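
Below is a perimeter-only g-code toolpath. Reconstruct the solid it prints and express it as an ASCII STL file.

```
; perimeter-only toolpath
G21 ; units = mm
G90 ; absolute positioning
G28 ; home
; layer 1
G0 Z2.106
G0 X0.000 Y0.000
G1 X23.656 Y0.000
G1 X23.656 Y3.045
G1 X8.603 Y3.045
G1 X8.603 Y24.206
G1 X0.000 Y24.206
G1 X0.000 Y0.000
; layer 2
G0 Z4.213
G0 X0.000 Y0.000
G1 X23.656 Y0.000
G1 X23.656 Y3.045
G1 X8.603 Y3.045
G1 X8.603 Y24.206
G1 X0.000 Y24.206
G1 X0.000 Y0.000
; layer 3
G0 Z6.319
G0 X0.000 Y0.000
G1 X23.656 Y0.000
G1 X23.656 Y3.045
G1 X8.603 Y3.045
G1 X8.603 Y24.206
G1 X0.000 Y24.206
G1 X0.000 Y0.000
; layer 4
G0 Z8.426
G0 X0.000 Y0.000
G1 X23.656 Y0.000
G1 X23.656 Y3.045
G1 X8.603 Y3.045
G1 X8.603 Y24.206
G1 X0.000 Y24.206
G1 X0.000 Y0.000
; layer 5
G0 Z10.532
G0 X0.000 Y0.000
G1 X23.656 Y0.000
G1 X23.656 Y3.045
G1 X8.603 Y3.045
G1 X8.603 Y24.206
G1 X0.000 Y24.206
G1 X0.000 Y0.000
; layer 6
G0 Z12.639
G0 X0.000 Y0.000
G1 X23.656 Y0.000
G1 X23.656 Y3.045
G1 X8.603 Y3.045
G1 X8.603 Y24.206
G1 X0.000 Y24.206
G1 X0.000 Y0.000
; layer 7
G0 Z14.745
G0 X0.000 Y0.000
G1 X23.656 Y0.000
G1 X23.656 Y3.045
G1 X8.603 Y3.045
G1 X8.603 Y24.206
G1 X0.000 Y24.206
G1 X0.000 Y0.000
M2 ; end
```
solid part
  facet normal 0.0000 0.0000 -1.0000
    outer loop
      vertex 23.656 3.045 0.000
      vertex 23.656 0.000 0.000
      vertex 0.000 0.000 0.000
    endloop
  endfacet
  facet normal 0.0000 0.0000 -1.0000
    outer loop
      vertex 8.603 3.045 0.000
      vertex 23.656 3.045 0.000
      vertex 0.000 0.000 0.000
    endloop
  endfacet
  facet normal 0.0000 0.0000 -1.0000
    outer loop
      vertex 8.603 24.206 0.000
      vertex 8.603 3.045 0.000
      vertex 0.000 0.000 0.000
    endloop
  endfacet
  facet normal 0.0000 0.0000 -1.0000
    outer loop
      vertex 0.000 24.206 0.000
      vertex 8.603 24.206 0.000
      vertex 0.000 0.000 0.000
    endloop
  endfacet
  facet normal 0.0000 0.0000 1.0000
    outer loop
      vertex 0.000 0.000 14.745
      vertex 23.656 0.000 14.745
      vertex 23.656 3.045 14.745
    endloop
  endfacet
  facet normal 0.0000 0.0000 1.0000
    outer loop
      vertex 0.000 0.000 14.745
      vertex 23.656 3.045 14.745
      vertex 8.603 3.045 14.745
    endloop
  endfacet
  facet normal 0.0000 0.0000 1.0000
    outer loop
      vertex 0.000 0.000 14.745
      vertex 8.603 3.045 14.745
      vertex 8.603 24.206 14.745
    endloop
  endfacet
  facet normal 0.0000 0.0000 1.0000
    outer loop
      vertex 0.000 0.000 14.745
      vertex 8.603 24.206 14.745
      vertex 0.000 24.206 14.745
    endloop
  endfacet
  facet normal 0.0000 -1.0000 0.0000
    outer loop
      vertex 0.000 0.000 0.000
      vertex 23.656 0.000 0.000
      vertex 23.656 0.000 14.745
    endloop
  endfacet
  facet normal 0.0000 -1.0000 0.0000
    outer loop
      vertex 0.000 0.000 0.000
      vertex 23.656 0.000 14.745
      vertex 0.000 0.000 14.745
    endloop
  endfacet
  facet normal 1.0000 0.0000 0.0000
    outer loop
      vertex 23.656 0.000 0.000
      vertex 23.656 3.045 0.000
      vertex 23.656 3.045 14.745
    endloop
  endfacet
  facet normal 1.0000 0.0000 0.0000
    outer loop
      vertex 23.656 0.000 0.000
      vertex 23.656 3.045 14.745
      vertex 23.656 0.000 14.745
    endloop
  endfacet
  facet normal 0.0000 1.0000 0.0000
    outer loop
      vertex 23.656 3.045 0.000
      vertex 8.603 3.045 0.000
      vertex 8.603 3.045 14.745
    endloop
  endfacet
  facet normal 0.0000 1.0000 0.0000
    outer loop
      vertex 23.656 3.045 0.000
      vertex 8.603 3.045 14.745
      vertex 23.656 3.045 14.745
    endloop
  endfacet
  facet normal 1.0000 0.0000 0.0000
    outer loop
      vertex 8.603 3.045 0.000
      vertex 8.603 24.206 0.000
      vertex 8.603 24.206 14.745
    endloop
  endfacet
  facet normal 1.0000 0.0000 0.0000
    outer loop
      vertex 8.603 3.045 0.000
      vertex 8.603 24.206 14.745
      vertex 8.603 3.045 14.745
    endloop
  endfacet
  facet normal 0.0000 1.0000 0.0000
    outer loop
      vertex 8.603 24.206 0.000
      vertex 0.000 24.206 0.000
      vertex 0.000 24.206 14.745
    endloop
  endfacet
  facet normal 0.0000 1.0000 0.0000
    outer loop
      vertex 8.603 24.206 0.000
      vertex 0.000 24.206 14.745
      vertex 8.603 24.206 14.745
    endloop
  endfacet
  facet normal -1.0000 0.0000 0.0000
    outer loop
      vertex 0.000 24.206 0.000
      vertex 0.000 0.000 0.000
      vertex 0.000 0.000 14.745
    endloop
  endfacet
  facet normal -1.0000 0.0000 0.0000
    outer loop
      vertex 0.000 24.206 0.000
      vertex 0.000 0.000 14.745
      vertex 0.000 24.206 14.745
    endloop
  endfacet
endsolid part

The G0 Z moves step by Δz≈2.106 mm. Every layer's G1 loop is the same polygon, so the solid is a straight extrusion of it from z=0 to z≈14.7. Closing with flat bottom and top caps and triangulating gives 20 facets — an L-shaped prism: outer 23.7 × 24.2 mm, arm thicknesses ≈ 3.04 mm (horizontal) and 8.6 mm (vertical), extruded 14.7 mm in z.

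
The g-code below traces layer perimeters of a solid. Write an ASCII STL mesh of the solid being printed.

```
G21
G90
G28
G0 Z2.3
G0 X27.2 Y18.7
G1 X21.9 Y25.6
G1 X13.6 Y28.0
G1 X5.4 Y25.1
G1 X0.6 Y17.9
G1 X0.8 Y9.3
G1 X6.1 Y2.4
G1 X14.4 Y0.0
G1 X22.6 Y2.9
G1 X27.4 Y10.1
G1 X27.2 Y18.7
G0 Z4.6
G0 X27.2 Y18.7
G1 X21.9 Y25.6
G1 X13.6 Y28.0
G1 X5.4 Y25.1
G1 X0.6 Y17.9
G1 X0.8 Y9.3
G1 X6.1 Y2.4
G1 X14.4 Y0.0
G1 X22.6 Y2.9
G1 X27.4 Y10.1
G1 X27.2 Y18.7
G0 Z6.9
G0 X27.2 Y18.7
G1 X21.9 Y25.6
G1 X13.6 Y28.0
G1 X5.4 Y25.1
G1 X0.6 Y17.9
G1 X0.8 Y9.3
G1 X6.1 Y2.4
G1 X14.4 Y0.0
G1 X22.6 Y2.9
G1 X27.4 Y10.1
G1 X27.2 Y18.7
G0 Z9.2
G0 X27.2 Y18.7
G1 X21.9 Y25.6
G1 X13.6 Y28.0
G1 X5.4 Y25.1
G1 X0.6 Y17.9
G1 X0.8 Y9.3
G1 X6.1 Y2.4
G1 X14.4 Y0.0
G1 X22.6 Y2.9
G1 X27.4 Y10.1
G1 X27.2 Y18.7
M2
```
solid part
  facet normal 0.0000 0.0000 -1.0000
    outer loop
      vertex 13.6 28.0 0.0
      vertex 21.9 25.6 0.0
      vertex 27.2 18.7 0.0
    endloop
  endfacet
  facet normal 0.0000 0.0000 -1.0000
    outer loop
      vertex 5.4 25.1 0.0
      vertex 13.6 28.0 0.0
      vertex 27.2 18.7 0.0
    endloop
  endfacet
  facet normal 0.0000 0.0000 -1.0000
    outer loop
      vertex 0.6 17.9 0.0
      vertex 5.4 25.1 0.0
      vertex 27.2 18.7 0.0
    endloop
  endfacet
  facet normal 0.0000 0.0000 -1.0000
    outer loop
      vertex 0.8 9.3 0.0
      vertex 0.6 17.9 0.0
      vertex 27.2 18.7 0.0
    endloop
  endfacet
  facet normal 0.0000 0.0000 -1.0000
    outer loop
      vertex 6.1 2.4 0.0
      vertex 0.8 9.3 0.0
      vertex 27.2 18.7 0.0
    endloop
  endfacet
  facet normal 0.0000 0.0000 -1.0000
    outer loop
      vertex 14.4 0.0 0.0
      vertex 6.1 2.4 0.0
      vertex 27.2 18.7 0.0
    endloop
  endfacet
  facet normal 0.0000 0.0000 -1.0000
    outer loop
      vertex 22.6 2.9 0.0
      vertex 14.4 0.0 0.0
      vertex 27.2 18.7 0.0
    endloop
  endfacet
  facet normal 0.0000 0.0000 -1.0000
    outer loop
      vertex 27.4 10.1 0.0
      vertex 22.6 2.9 0.0
      vertex 27.2 18.7 0.0
    endloop
  endfacet
  facet normal 0.0000 0.0000 1.0000
    outer loop
      vertex 27.2 18.7 9.2
      vertex 21.9 25.6 9.2
      vertex 13.6 28.0 9.2
    endloop
  endfacet
  facet normal 0.0000 0.0000 1.0000
    outer loop
      vertex 27.2 18.7 9.2
      vertex 13.6 28.0 9.2
      vertex 5.4 25.1 9.2
    endloop
  endfacet
  facet normal 0.0000 0.0000 1.0000
    outer loop
      vertex 27.2 18.7 9.2
      vertex 5.4 25.1 9.2
      vertex 0.6 17.9 9.2
    endloop
  endfacet
  facet normal 0.0000 0.0000 1.0000
    outer loop
      vertex 27.2 18.7 9.2
      vertex 0.6 17.9 9.2
      vertex 0.8 9.3 9.2
    endloop
  endfacet
  facet normal 0.0000 0.0000 1.0000
    outer loop
      vertex 27.2 18.7 9.2
      vertex 0.8 9.3 9.2
      vertex 6.1 2.4 9.2
    endloop
  endfacet
  facet normal 0.0000 0.0000 1.0000
    outer loop
      vertex 27.2 18.7 9.2
      vertex 6.1 2.4 9.2
      vertex 14.4 0.0 9.2
    endloop
  endfacet
  facet normal 0.0000 0.0000 1.0000
    outer loop
      vertex 27.2 18.7 9.2
      vertex 14.4 0.0 9.2
      vertex 22.6 2.9 9.2
    endloop
  endfacet
  facet normal 0.0000 0.0000 1.0000
    outer loop
      vertex 27.2 18.7 9.2
      vertex 22.6 2.9 9.2
      vertex 27.4 10.1 9.2
    endloop
  endfacet
  facet normal 0.7931 0.6092 0.0000
    outer loop
      vertex 27.2 18.7 0.0
      vertex 21.9 25.6 0.0
      vertex 21.9 25.6 9.2
    endloop
  endfacet
  facet normal 0.7931 0.6092 0.0000
    outer loop
      vertex 27.2 18.7 0.0
      vertex 21.9 25.6 9.2
      vertex 27.2 18.7 9.2
    endloop
  endfacet
  facet normal 0.2778 0.9606 0.0000
    outer loop
      vertex 21.9 25.6 0.0
      vertex 13.6 28.0 0.0
      vertex 13.6 28.0 9.2
    endloop
  endfacet
  facet normal 0.2778 0.9606 0.0000
    outer loop
      vertex 21.9 25.6 0.0
      vertex 13.6 28.0 9.2
      vertex 21.9 25.6 9.2
    endloop
  endfacet
  facet normal -0.3334 0.9428 0.0000
    outer loop
      vertex 13.6 28.0 0.0
      vertex 5.4 25.1 0.0
      vertex 5.4 25.1 9.2
    endloop
  endfacet
  facet normal -0.3334 0.9428 0.0000
    outer loop
      vertex 13.6 28.0 0.0
      vertex 5.4 25.1 9.2
      vertex 13.6 28.0 9.2
    endloop
  endfacet
  facet normal -0.8321 0.5547 0.0000
    outer loop
      vertex 5.4 25.1 0.0
      vertex 0.6 17.9 0.0
      vertex 0.6 17.9 9.2
    endloop
  endfacet
  facet normal -0.8321 0.5547 0.0000
    outer loop
      vertex 5.4 25.1 0.0
      vertex 0.6 17.9 9.2
      vertex 5.4 25.1 9.2
    endloop
  endfacet
  facet normal -0.9997 -0.0232 0.0000
    outer loop
      vertex 0.6 17.9 0.0
      vertex 0.8 9.3 0.0
      vertex 0.8 9.3 9.2
    endloop
  endfacet
  facet normal -0.9997 -0.0232 0.0000
    outer loop
      vertex 0.6 17.9 0.0
      vertex 0.8 9.3 9.2
      vertex 0.6 17.9 9.2
    endloop
  endfacet
  facet normal -0.7931 -0.6092 0.0000
    outer loop
      vertex 0.8 9.3 0.0
      vertex 6.1 2.4 0.0
      vertex 6.1 2.4 9.2
    endloop
  endfacet
  facet normal -0.7931 -0.6092 0.0000
    outer loop
      vertex 0.8 9.3 0.0
      vertex 6.1 2.4 9.2
      vertex 0.8 9.3 9.2
    endloop
  endfacet
  facet normal -0.2778 -0.9606 0.0000
    outer loop
      vertex 6.1 2.4 0.0
      vertex 14.4 0.0 0.0
      vertex 14.4 0.0 9.2
    endloop
  endfacet
  facet normal -0.2778 -0.9606 0.0000
    outer loop
      vertex 6.1 2.4 0.0
      vertex 14.4 0.0 9.2
      vertex 6.1 2.4 9.2
    endloop
  endfacet
  facet normal 0.3334 -0.9428 0.0000
    outer loop
      vertex 14.4 0.0 0.0
      vertex 22.6 2.9 0.0
      vertex 22.6 2.9 9.2
    endloop
  endfacet
  facet normal 0.3334 -0.9428 0.0000
    outer loop
      vertex 14.4 0.0 0.0
      vertex 22.6 2.9 9.2
      vertex 14.4 0.0 9.2
    endloop
  endfacet
  facet normal 0.8321 -0.5547 0.0000
    outer loop
      vertex 22.6 2.9 0.0
      vertex 27.4 10.1 0.0
      vertex 27.4 10.1 9.2
    endloop
  endfacet
  facet normal 0.8321 -0.5547 0.0000
    outer loop
      vertex 22.6 2.9 0.0
      vertex 27.4 10.1 9.2
      vertex 22.6 2.9 9.2
    endloop
  endfacet
  facet normal 0.9997 0.0232 0.0000
    outer loop
      vertex 27.4 10.1 0.0
      vertex 27.2 18.7 0.0
      vertex 27.2 18.7 9.2
    endloop
  endfacet
  facet normal 0.9997 0.0232 0.0000
    outer loop
      vertex 27.4 10.1 0.0
      vertex 27.2 18.7 9.2
      vertex 27.4 10.1 9.2
    endloop
  endfacet
endsolid part

The G0 Z moves step by Δz≈2.3 mm. Every layer's G1 loop is the same polygon, so the solid is a straight extrusion of it from z=0 to z≈9.2. Closing with flat bottom and top caps and triangulating gives 36 facets — a regular 10-sided prism (a cylinder approximated with 10 flat sides), circumscribed radius ≈ 14 mm, height ≈ 9.2 mm.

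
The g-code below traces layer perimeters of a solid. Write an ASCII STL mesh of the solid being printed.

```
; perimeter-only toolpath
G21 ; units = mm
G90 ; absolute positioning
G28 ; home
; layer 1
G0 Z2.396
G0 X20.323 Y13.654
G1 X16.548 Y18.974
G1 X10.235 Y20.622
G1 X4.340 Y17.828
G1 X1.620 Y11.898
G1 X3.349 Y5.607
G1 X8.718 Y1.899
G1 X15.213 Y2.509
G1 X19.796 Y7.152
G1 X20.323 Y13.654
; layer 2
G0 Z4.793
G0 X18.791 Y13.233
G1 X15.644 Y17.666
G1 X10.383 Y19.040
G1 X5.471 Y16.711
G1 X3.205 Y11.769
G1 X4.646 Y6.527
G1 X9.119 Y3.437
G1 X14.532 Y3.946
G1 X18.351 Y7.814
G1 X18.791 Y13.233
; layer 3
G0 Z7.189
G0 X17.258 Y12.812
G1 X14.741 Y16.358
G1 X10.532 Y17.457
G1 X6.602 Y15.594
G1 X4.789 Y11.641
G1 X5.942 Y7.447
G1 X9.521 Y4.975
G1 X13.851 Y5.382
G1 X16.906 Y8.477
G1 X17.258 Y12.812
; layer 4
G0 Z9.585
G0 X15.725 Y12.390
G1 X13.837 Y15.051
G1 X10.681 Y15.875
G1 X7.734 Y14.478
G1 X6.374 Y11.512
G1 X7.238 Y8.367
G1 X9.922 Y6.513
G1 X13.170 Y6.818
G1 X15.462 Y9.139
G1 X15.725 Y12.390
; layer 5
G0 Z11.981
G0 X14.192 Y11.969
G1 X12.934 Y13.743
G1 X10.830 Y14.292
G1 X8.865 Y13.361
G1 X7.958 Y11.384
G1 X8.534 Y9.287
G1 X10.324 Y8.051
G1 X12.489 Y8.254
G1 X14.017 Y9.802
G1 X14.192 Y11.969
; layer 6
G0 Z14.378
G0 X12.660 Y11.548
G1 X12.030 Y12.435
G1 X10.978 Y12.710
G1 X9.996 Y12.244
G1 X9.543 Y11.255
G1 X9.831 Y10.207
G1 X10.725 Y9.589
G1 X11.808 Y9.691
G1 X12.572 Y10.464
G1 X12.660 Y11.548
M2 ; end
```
solid part
  facet normal 0.0000 0.0000 -1.0000
    outer loop
      vertex 10.086 22.205 0.000
      vertex 17.451 20.282 0.000
      vertex 21.856 14.075 0.000
    endloop
  endfacet
  facet normal 0.0000 0.0000 -1.0000
    outer loop
      vertex 3.209 18.945 0.000
      vertex 10.086 22.205 0.000
      vertex 21.856 14.075 0.000
    endloop
  endfacet
  facet normal 0.0000 0.0000 -1.0000
    outer loop
      vertex 0.036 12.026 0.000
      vertex 3.209 18.945 0.000
      vertex 21.856 14.075 0.000
    endloop
  endfacet
  facet normal 0.0000 0.0000 -1.0000
    outer loop
      vertex 2.053 4.687 0.000
      vertex 0.036 12.026 0.000
      vertex 21.856 14.075 0.000
    endloop
  endfacet
  facet normal 0.0000 0.0000 -1.0000
    outer loop
      vertex 8.316 0.361 0.000
      vertex 2.053 4.687 0.000
      vertex 21.856 14.075 0.000
    endloop
  endfacet
  facet normal 0.0000 0.0000 -1.0000
    outer loop
      vertex 15.894 1.073 0.000
      vertex 8.316 0.361 0.000
      vertex 21.856 14.075 0.000
    endloop
  endfacet
  facet normal 0.0000 0.0000 -1.0000
    outer loop
      vertex 21.241 6.489 0.000
      vertex 15.894 1.073 0.000
      vertex 21.856 14.075 0.000
    endloop
  endfacet
  facet normal 0.6921 0.4911 0.5290
    outer loop
      vertex 21.856 14.075 0.000
      vertex 17.451 20.282 0.000
      vertex 11.127 11.127 16.774
    endloop
  endfacet
  facet normal 0.2144 0.8211 0.5290
    outer loop
      vertex 17.451 20.282 0.000
      vertex 10.086 22.205 0.000
      vertex 11.127 11.127 16.774
    endloop
  endfacet
  facet normal -0.3635 0.7668 0.5290
    outer loop
      vertex 10.086 22.205 0.000
      vertex 3.209 18.945 0.000
      vertex 11.127 11.127 16.774
    endloop
  endfacet
  facet normal -0.7714 0.3537 0.5290
    outer loop
      vertex 3.209 18.945 0.000
      vertex 0.036 12.026 0.000
      vertex 11.127 11.127 16.774
    endloop
  endfacet
  facet normal -0.8183 -0.2249 0.5290
    outer loop
      vertex 0.036 12.026 0.000
      vertex 2.053 4.687 0.000
      vertex 11.127 11.127 16.774
    endloop
  endfacet
  facet normal -0.4823 -0.6983 0.5290
    outer loop
      vertex 2.053 4.687 0.000
      vertex 8.316 0.361 0.000
      vertex 11.127 11.127 16.774
    endloop
  endfacet
  facet normal 0.0794 -0.8449 0.5290
    outer loop
      vertex 8.316 0.361 0.000
      vertex 15.894 1.073 0.000
      vertex 11.127 11.127 16.774
    endloop
  endfacet
  facet normal 0.6039 -0.5962 0.5290
    outer loop
      vertex 15.894 1.073 0.000
      vertex 21.241 6.489 0.000
      vertex 11.127 11.127 16.774
    endloop
  endfacet
  facet normal 0.8459 -0.0686 0.5290
    outer loop
      vertex 21.241 6.489 0.000
      vertex 21.856 14.075 0.000
      vertex 11.127 11.127 16.774
    endloop
  endfacet
endsolid part

The G0 Z moves step by Δz≈2.396 mm. The G1 loops shrink linearly with z, so the solid tapers from its base footprint up to z≈16.8. Closing with a flat bottom cap and the tapered top and triangulating gives 16 facets — a regular 9-sided pyramid, base circumscribed radius ≈ 11.1 mm, apex at z ≈ 16.8 mm.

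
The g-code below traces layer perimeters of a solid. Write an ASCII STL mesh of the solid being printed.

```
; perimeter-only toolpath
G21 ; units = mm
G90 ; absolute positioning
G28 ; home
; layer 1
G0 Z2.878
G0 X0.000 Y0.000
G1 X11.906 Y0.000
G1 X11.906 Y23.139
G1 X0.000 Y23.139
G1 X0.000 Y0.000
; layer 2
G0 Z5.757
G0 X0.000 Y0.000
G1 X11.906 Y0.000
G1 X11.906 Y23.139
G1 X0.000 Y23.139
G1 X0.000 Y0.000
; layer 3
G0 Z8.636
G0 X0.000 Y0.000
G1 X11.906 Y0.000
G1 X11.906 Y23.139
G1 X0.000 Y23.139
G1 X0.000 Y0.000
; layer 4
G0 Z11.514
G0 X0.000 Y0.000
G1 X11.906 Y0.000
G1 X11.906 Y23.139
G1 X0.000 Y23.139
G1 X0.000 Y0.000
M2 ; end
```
solid part
  facet normal 0.0000 0.0000 -1.0000
    outer loop
      vertex 11.906 23.139 0.000
      vertex 11.906 0.000 0.000
      vertex 0.000 0.000 0.000
    endloop
  endfacet
  facet normal 0.0000 0.0000 -1.0000
    outer loop
      vertex 0.000 23.139 0.000
      vertex 11.906 23.139 0.000
      vertex 0.000 0.000 0.000
    endloop
  endfacet
  facet normal 0.0000 0.0000 1.0000
    outer loop
      vertex 0.000 0.000 11.514
      vertex 11.906 0.000 11.514
      vertex 11.906 23.139 11.514
    endloop
  endfacet
  facet normal 0.0000 0.0000 1.0000
    outer loop
      vertex 0.000 0.000 11.514
      vertex 11.906 23.139 11.514
      vertex 0.000 23.139 11.514
    endloop
  endfacet
  facet normal 0.0000 -1.0000 0.0000
    outer loop
      vertex 0.000 0.000 0.000
      vertex 11.906 0.000 0.000
      vertex 11.906 0.000 11.514
    endloop
  endfacet
  facet normal 0.0000 -1.0000 0.0000
    outer loop
      vertex 0.000 0.000 0.000
      vertex 11.906 0.000 11.514
      vertex 0.000 0.000 11.514
    endloop
  endfacet
  facet normal 0.0000 1.0000 0.0000
    outer loop
      vertex 11.906 23.139 11.514
      vertex 11.906 23.139 0.000
      vertex 0.000 23.139 0.000
    endloop
  endfacet
  facet normal 0.0000 1.0000 0.0000
    outer loop
      vertex 0.000 23.139 11.514
      vertex 11.906 23.139 11.514
      vertex 0.000 23.139 0.000
    endloop
  endfacet
  facet normal -1.0000 0.0000 0.0000
    outer loop
      vertex 0.000 23.139 11.514
      vertex 0.000 23.139 0.000
      vertex 0.000 0.000 0.000
    endloop
  endfacet
  facet normal -1.0000 0.0000 0.0000
    outer loop
      vertex 0.000 0.000 11.514
      vertex 0.000 23.139 11.514
      vertex 0.000 0.000 0.000
    endloop
  endfacet
  facet normal 1.0000 0.0000 0.0000
    outer loop
      vertex 11.906 0.000 0.000
      vertex 11.906 23.139 0.000
      vertex 11.906 23.139 11.514
    endloop
  endfacet
  facet normal 1.0000 0.0000 0.0000
    outer loop
      vertex 11.906 0.000 0.000
      vertex 11.906 23.139 11.514
      vertex 11.906 0.000 11.514
    endloop
  endfacet
endsolid part

The G0 Z moves step by Δz≈2.878 mm. Every layer's G1 loop is the same polygon, so the solid is a straight extrusion of it from z=0 to z≈11.5. Closing with flat bottom and top caps and triangulating gives 12 facets — a rectangular box, roughly 11.9 × 23.1 mm footprint and 11.5 mm tall.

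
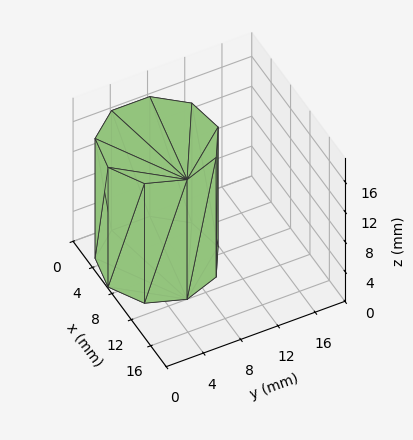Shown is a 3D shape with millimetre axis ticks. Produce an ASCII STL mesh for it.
Reading the render: the shape is a regular 9-sided prism (a cylinder approximated with 9 flat sides), circumscribed radius ≈ 6 mm, height ≈ 16 mm (dimensions read to the nearest mm from the axis ticks). For the STL, each face is triangulated and given an outward normal.

solid part
  facet normal 0.0000 0.0000 -1.0000
    outer loop
      vertex 7.042 11.909 0.000
      vertex 10.596 9.857 0.000
      vertex 12.000 6.000 0.000
    endloop
  endfacet
  facet normal 0.0000 0.0000 -1.0000
    outer loop
      vertex 3.000 11.196 0.000
      vertex 7.042 11.909 0.000
      vertex 12.000 6.000 0.000
    endloop
  endfacet
  facet normal 0.0000 0.0000 -1.0000
    outer loop
      vertex 0.362 8.052 0.000
      vertex 3.000 11.196 0.000
      vertex 12.000 6.000 0.000
    endloop
  endfacet
  facet normal 0.0000 0.0000 -1.0000
    outer loop
      vertex 0.362 3.948 0.000
      vertex 0.362 8.052 0.000
      vertex 12.000 6.000 0.000
    endloop
  endfacet
  facet normal 0.0000 0.0000 -1.0000
    outer loop
      vertex 3.000 0.804 0.000
      vertex 0.362 3.948 0.000
      vertex 12.000 6.000 0.000
    endloop
  endfacet
  facet normal 0.0000 0.0000 -1.0000
    outer loop
      vertex 7.042 0.091 0.000
      vertex 3.000 0.804 0.000
      vertex 12.000 6.000 0.000
    endloop
  endfacet
  facet normal 0.0000 0.0000 -1.0000
    outer loop
      vertex 10.596 2.143 0.000
      vertex 7.042 0.091 0.000
      vertex 12.000 6.000 0.000
    endloop
  endfacet
  facet normal 0.0000 0.0000 1.0000
    outer loop
      vertex 12.000 6.000 16.000
      vertex 10.596 9.857 16.000
      vertex 7.042 11.909 16.000
    endloop
  endfacet
  facet normal 0.0000 0.0000 1.0000
    outer loop
      vertex 12.000 6.000 16.000
      vertex 7.042 11.909 16.000
      vertex 3.000 11.196 16.000
    endloop
  endfacet
  facet normal 0.0000 0.0000 1.0000
    outer loop
      vertex 12.000 6.000 16.000
      vertex 3.000 11.196 16.000
      vertex 0.362 8.052 16.000
    endloop
  endfacet
  facet normal 0.0000 0.0000 1.0000
    outer loop
      vertex 12.000 6.000 16.000
      vertex 0.362 8.052 16.000
      vertex 0.362 3.948 16.000
    endloop
  endfacet
  facet normal 0.0000 0.0000 1.0000
    outer loop
      vertex 12.000 6.000 16.000
      vertex 0.362 3.948 16.000
      vertex 3.000 0.804 16.000
    endloop
  endfacet
  facet normal 0.0000 0.0000 1.0000
    outer loop
      vertex 12.000 6.000 16.000
      vertex 3.000 0.804 16.000
      vertex 7.042 0.091 16.000
    endloop
  endfacet
  facet normal 0.0000 0.0000 1.0000
    outer loop
      vertex 12.000 6.000 16.000
      vertex 7.042 0.091 16.000
      vertex 10.596 2.143 16.000
    endloop
  endfacet
  facet normal 0.9397 0.3421 0.0000
    outer loop
      vertex 12.000 6.000 0.000
      vertex 10.596 9.857 0.000
      vertex 10.596 9.857 16.000
    endloop
  endfacet
  facet normal 0.9397 0.3421 0.0000
    outer loop
      vertex 12.000 6.000 0.000
      vertex 10.596 9.857 16.000
      vertex 12.000 6.000 16.000
    endloop
  endfacet
  facet normal 0.5000 0.8660 0.0000
    outer loop
      vertex 10.596 9.857 0.000
      vertex 7.042 11.909 0.000
      vertex 7.042 11.909 16.000
    endloop
  endfacet
  facet normal 0.5000 0.8660 0.0000
    outer loop
      vertex 10.596 9.857 0.000
      vertex 7.042 11.909 16.000
      vertex 10.596 9.857 16.000
    endloop
  endfacet
  facet normal -0.1737 0.9848 0.0000
    outer loop
      vertex 7.042 11.909 0.000
      vertex 3.000 11.196 0.000
      vertex 3.000 11.196 16.000
    endloop
  endfacet
  facet normal -0.1737 0.9848 0.0000
    outer loop
      vertex 7.042 11.909 0.000
      vertex 3.000 11.196 16.000
      vertex 7.042 11.909 16.000
    endloop
  endfacet
  facet normal -0.7661 0.6428 0.0000
    outer loop
      vertex 3.000 11.196 0.000
      vertex 0.362 8.052 0.000
      vertex 0.362 8.052 16.000
    endloop
  endfacet
  facet normal -0.7661 0.6428 0.0000
    outer loop
      vertex 3.000 11.196 0.000
      vertex 0.362 8.052 16.000
      vertex 3.000 11.196 16.000
    endloop
  endfacet
  facet normal -1.0000 0.0000 0.0000
    outer loop
      vertex 0.362 8.052 0.000
      vertex 0.362 3.948 0.000
      vertex 0.362 3.948 16.000
    endloop
  endfacet
  facet normal -1.0000 0.0000 0.0000
    outer loop
      vertex 0.362 8.052 0.000
      vertex 0.362 3.948 16.000
      vertex 0.362 8.052 16.000
    endloop
  endfacet
  facet normal -0.7661 -0.6428 0.0000
    outer loop
      vertex 0.362 3.948 0.000
      vertex 3.000 0.804 0.000
      vertex 3.000 0.804 16.000
    endloop
  endfacet
  facet normal -0.7661 -0.6428 0.0000
    outer loop
      vertex 0.362 3.948 0.000
      vertex 3.000 0.804 16.000
      vertex 0.362 3.948 16.000
    endloop
  endfacet
  facet normal -0.1737 -0.9848 0.0000
    outer loop
      vertex 3.000 0.804 0.000
      vertex 7.042 0.091 0.000
      vertex 7.042 0.091 16.000
    endloop
  endfacet
  facet normal -0.1737 -0.9848 0.0000
    outer loop
      vertex 3.000 0.804 0.000
      vertex 7.042 0.091 16.000
      vertex 3.000 0.804 16.000
    endloop
  endfacet
  facet normal 0.5000 -0.8660 0.0000
    outer loop
      vertex 7.042 0.091 0.000
      vertex 10.596 2.143 0.000
      vertex 10.596 2.143 16.000
    endloop
  endfacet
  facet normal 0.5000 -0.8660 0.0000
    outer loop
      vertex 7.042 0.091 0.000
      vertex 10.596 2.143 16.000
      vertex 7.042 0.091 16.000
    endloop
  endfacet
  facet normal 0.9397 -0.3421 0.0000
    outer loop
      vertex 10.596 2.143 0.000
      vertex 12.000 6.000 0.000
      vertex 12.000 6.000 16.000
    endloop
  endfacet
  facet normal 0.9397 -0.3421 0.0000
    outer loop
      vertex 10.596 2.143 0.000
      vertex 12.000 6.000 16.000
      vertex 10.596 2.143 16.000
    endloop
  endfacet
endsolid part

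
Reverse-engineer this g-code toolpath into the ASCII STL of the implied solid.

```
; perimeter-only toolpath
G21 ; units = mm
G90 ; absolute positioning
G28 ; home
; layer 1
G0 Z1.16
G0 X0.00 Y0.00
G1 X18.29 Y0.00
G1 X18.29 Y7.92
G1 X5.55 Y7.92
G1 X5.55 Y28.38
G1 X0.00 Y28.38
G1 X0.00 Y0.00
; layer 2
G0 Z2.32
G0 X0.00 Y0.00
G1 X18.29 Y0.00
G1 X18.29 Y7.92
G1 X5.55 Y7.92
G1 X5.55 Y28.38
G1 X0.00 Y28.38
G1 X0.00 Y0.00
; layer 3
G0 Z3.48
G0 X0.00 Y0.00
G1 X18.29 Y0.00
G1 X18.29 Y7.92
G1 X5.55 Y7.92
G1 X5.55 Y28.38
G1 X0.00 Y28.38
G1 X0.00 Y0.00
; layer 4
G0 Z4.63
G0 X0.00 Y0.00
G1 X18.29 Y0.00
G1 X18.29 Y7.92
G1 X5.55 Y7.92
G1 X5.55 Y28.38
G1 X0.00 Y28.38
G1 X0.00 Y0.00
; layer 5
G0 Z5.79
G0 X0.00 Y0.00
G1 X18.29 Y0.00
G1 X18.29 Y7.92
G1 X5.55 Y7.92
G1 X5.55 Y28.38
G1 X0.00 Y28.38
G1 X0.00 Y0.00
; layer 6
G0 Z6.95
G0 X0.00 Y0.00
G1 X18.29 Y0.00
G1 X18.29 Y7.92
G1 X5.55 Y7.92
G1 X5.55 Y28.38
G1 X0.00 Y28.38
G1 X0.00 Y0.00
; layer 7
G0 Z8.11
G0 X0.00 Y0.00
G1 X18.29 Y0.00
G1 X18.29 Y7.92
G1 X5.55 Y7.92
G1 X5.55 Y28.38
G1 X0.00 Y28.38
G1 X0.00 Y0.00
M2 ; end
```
solid part
  facet normal 0.0000 0.0000 -1.0000
    outer loop
      vertex 18.29 7.92 0.00
      vertex 18.29 0.00 0.00
      vertex 0.00 0.00 0.00
    endloop
  endfacet
  facet normal 0.0000 0.0000 -1.0000
    outer loop
      vertex 5.55 7.92 0.00
      vertex 18.29 7.92 0.00
      vertex 0.00 0.00 0.00
    endloop
  endfacet
  facet normal 0.0000 0.0000 -1.0000
    outer loop
      vertex 5.55 28.38 0.00
      vertex 5.55 7.92 0.00
      vertex 0.00 0.00 0.00
    endloop
  endfacet
  facet normal 0.0000 0.0000 -1.0000
    outer loop
      vertex 0.00 28.38 0.00
      vertex 5.55 28.38 0.00
      vertex 0.00 0.00 0.00
    endloop
  endfacet
  facet normal 0.0000 0.0000 1.0000
    outer loop
      vertex 0.00 0.00 8.11
      vertex 18.29 0.00 8.11
      vertex 18.29 7.92 8.11
    endloop
  endfacet
  facet normal 0.0000 0.0000 1.0000
    outer loop
      vertex 0.00 0.00 8.11
      vertex 18.29 7.92 8.11
      vertex 5.55 7.92 8.11
    endloop
  endfacet
  facet normal 0.0000 0.0000 1.0000
    outer loop
      vertex 0.00 0.00 8.11
      vertex 5.55 7.92 8.11
      vertex 5.55 28.38 8.11
    endloop
  endfacet
  facet normal 0.0000 0.0000 1.0000
    outer loop
      vertex 0.00 0.00 8.11
      vertex 5.55 28.38 8.11
      vertex 0.00 28.38 8.11
    endloop
  endfacet
  facet normal 0.0000 -1.0000 0.0000
    outer loop
      vertex 0.00 0.00 0.00
      vertex 18.29 0.00 0.00
      vertex 18.29 0.00 8.11
    endloop
  endfacet
  facet normal 0.0000 -1.0000 0.0000
    outer loop
      vertex 0.00 0.00 0.00
      vertex 18.29 0.00 8.11
      vertex 0.00 0.00 8.11
    endloop
  endfacet
  facet normal 1.0000 0.0000 0.0000
    outer loop
      vertex 18.29 0.00 0.00
      vertex 18.29 7.92 0.00
      vertex 18.29 7.92 8.11
    endloop
  endfacet
  facet normal 1.0000 0.0000 0.0000
    outer loop
      vertex 18.29 0.00 0.00
      vertex 18.29 7.92 8.11
      vertex 18.29 0.00 8.11
    endloop
  endfacet
  facet normal 0.0000 1.0000 0.0000
    outer loop
      vertex 18.29 7.92 0.00
      vertex 5.55 7.92 0.00
      vertex 5.55 7.92 8.11
    endloop
  endfacet
  facet normal 0.0000 1.0000 0.0000
    outer loop
      vertex 18.29 7.92 0.00
      vertex 5.55 7.92 8.11
      vertex 18.29 7.92 8.11
    endloop
  endfacet
  facet normal 1.0000 0.0000 0.0000
    outer loop
      vertex 5.55 7.92 0.00
      vertex 5.55 28.38 0.00
      vertex 5.55 28.38 8.11
    endloop
  endfacet
  facet normal 1.0000 0.0000 0.0000
    outer loop
      vertex 5.55 7.92 0.00
      vertex 5.55 28.38 8.11
      vertex 5.55 7.92 8.11
    endloop
  endfacet
  facet normal 0.0000 1.0000 0.0000
    outer loop
      vertex 5.55 28.38 0.00
      vertex 0.00 28.38 0.00
      vertex 0.00 28.38 8.11
    endloop
  endfacet
  facet normal 0.0000 1.0000 0.0000
    outer loop
      vertex 5.55 28.38 0.00
      vertex 0.00 28.38 8.11
      vertex 5.55 28.38 8.11
    endloop
  endfacet
  facet normal -1.0000 0.0000 0.0000
    outer loop
      vertex 0.00 28.38 0.00
      vertex 0.00 0.00 0.00
      vertex 0.00 0.00 8.11
    endloop
  endfacet
  facet normal -1.0000 0.0000 0.0000
    outer loop
      vertex 0.00 28.38 0.00
      vertex 0.00 0.00 8.11
      vertex 0.00 28.38 8.11
    endloop
  endfacet
endsolid part

The G0 Z moves step by Δz≈1.16 mm. Every layer's G1 loop is the same polygon, so the solid is a straight extrusion of it from z=0 to z≈8.11. Closing with flat bottom and top caps and triangulating gives 20 facets — an L-shaped prism: outer 18.3 × 28.4 mm, arm thicknesses ≈ 7.92 mm (horizontal) and 5.55 mm (vertical), extruded 8.11 mm in z.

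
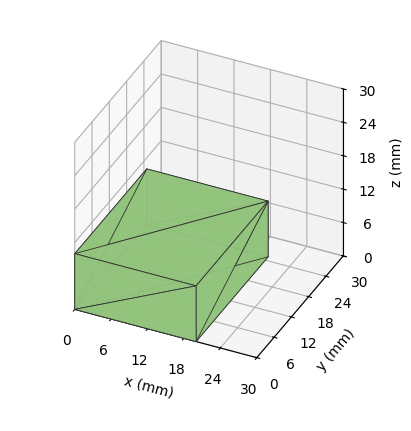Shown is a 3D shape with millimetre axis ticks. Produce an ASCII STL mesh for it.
Reading the render: the shape is a rectangular box, roughly 20 × 25 mm footprint and 10 mm tall (dimensions read to the nearest mm from the axis ticks). For the STL, each face is triangulated and given an outward normal.

solid part
  facet normal 0.0000 0.0000 -1.0000
    outer loop
      vertex 20.0 25.0 0.0
      vertex 20.0 0.0 0.0
      vertex 0.0 0.0 0.0
    endloop
  endfacet
  facet normal 0.0000 0.0000 -1.0000
    outer loop
      vertex 0.0 25.0 0.0
      vertex 20.0 25.0 0.0
      vertex 0.0 0.0 0.0
    endloop
  endfacet
  facet normal 0.0000 0.0000 1.0000
    outer loop
      vertex 0.0 0.0 10.0
      vertex 20.0 0.0 10.0
      vertex 20.0 25.0 10.0
    endloop
  endfacet
  facet normal 0.0000 0.0000 1.0000
    outer loop
      vertex 0.0 0.0 10.0
      vertex 20.0 25.0 10.0
      vertex 0.0 25.0 10.0
    endloop
  endfacet
  facet normal 0.0000 -1.0000 0.0000
    outer loop
      vertex 0.0 0.0 0.0
      vertex 20.0 0.0 0.0
      vertex 20.0 0.0 10.0
    endloop
  endfacet
  facet normal 0.0000 -1.0000 0.0000
    outer loop
      vertex 0.0 0.0 0.0
      vertex 20.0 0.0 10.0
      vertex 0.0 0.0 10.0
    endloop
  endfacet
  facet normal 0.0000 1.0000 0.0000
    outer loop
      vertex 20.0 25.0 10.0
      vertex 20.0 25.0 0.0
      vertex 0.0 25.0 0.0
    endloop
  endfacet
  facet normal 0.0000 1.0000 0.0000
    outer loop
      vertex 0.0 25.0 10.0
      vertex 20.0 25.0 10.0
      vertex 0.0 25.0 0.0
    endloop
  endfacet
  facet normal -1.0000 0.0000 0.0000
    outer loop
      vertex 0.0 25.0 10.0
      vertex 0.0 25.0 0.0
      vertex 0.0 0.0 0.0
    endloop
  endfacet
  facet normal -1.0000 0.0000 0.0000
    outer loop
      vertex 0.0 0.0 10.0
      vertex 0.0 25.0 10.0
      vertex 0.0 0.0 0.0
    endloop
  endfacet
  facet normal 1.0000 0.0000 0.0000
    outer loop
      vertex 20.0 0.0 0.0
      vertex 20.0 25.0 0.0
      vertex 20.0 25.0 10.0
    endloop
  endfacet
  facet normal 1.0000 0.0000 0.0000
    outer loop
      vertex 20.0 0.0 0.0
      vertex 20.0 25.0 10.0
      vertex 20.0 0.0 10.0
    endloop
  endfacet
endsolid part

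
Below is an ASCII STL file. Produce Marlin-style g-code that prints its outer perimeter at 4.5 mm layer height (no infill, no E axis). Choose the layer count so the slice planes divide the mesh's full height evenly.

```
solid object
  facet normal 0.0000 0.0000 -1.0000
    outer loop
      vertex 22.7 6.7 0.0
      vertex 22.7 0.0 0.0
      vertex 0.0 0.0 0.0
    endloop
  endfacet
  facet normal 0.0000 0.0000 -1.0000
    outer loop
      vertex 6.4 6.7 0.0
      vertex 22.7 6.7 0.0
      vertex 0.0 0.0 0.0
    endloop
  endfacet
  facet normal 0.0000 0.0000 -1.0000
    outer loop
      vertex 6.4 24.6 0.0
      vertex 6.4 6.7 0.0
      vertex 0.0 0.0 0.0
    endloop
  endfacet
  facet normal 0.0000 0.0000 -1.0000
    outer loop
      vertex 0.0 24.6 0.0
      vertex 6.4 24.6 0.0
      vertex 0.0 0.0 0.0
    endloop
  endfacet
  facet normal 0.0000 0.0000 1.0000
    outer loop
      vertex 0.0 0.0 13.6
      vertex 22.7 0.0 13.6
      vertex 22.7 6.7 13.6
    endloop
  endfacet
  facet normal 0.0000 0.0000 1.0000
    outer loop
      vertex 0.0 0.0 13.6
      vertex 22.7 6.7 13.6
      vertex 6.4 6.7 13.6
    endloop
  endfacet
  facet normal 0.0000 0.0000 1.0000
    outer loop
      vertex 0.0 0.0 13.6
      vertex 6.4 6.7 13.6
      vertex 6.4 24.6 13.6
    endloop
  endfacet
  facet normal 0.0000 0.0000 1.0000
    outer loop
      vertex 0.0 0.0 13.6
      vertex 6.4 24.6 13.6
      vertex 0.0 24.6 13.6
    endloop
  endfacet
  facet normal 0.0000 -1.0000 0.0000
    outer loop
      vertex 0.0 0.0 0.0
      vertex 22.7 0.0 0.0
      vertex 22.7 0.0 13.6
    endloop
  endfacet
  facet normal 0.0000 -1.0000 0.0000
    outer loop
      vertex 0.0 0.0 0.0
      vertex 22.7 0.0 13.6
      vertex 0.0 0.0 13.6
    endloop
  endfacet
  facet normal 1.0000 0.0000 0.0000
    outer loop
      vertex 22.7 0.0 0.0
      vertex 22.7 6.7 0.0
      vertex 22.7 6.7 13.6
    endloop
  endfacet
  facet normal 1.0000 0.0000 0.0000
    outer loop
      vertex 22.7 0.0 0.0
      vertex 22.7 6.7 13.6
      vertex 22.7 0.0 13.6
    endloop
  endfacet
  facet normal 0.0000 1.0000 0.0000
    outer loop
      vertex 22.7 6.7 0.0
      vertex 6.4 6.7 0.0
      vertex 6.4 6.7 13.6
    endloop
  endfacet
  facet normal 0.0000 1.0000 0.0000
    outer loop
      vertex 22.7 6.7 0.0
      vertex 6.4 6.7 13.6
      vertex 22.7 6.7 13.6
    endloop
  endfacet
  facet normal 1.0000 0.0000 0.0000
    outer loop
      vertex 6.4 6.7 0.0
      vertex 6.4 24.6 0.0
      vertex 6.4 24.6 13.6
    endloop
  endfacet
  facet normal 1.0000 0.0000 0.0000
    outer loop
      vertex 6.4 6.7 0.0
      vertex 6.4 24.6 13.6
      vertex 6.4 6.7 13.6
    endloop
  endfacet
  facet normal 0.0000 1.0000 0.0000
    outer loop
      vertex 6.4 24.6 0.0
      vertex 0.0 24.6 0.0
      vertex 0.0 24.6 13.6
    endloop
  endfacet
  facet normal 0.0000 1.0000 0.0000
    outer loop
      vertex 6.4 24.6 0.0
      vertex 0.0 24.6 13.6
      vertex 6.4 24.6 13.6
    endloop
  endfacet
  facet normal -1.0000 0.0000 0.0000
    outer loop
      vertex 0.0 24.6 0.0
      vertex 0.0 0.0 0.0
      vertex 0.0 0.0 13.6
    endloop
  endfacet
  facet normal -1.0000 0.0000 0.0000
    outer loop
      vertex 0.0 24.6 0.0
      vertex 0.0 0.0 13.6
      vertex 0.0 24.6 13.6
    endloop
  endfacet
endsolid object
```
; perimeter-only toolpath
G21 ; units = mm
G90 ; absolute positioning
G28 ; home
; layer 1
G0 Z4.5
G0 X0.0 Y0.0
G1 X22.7 Y0.0
G1 X22.7 Y6.7
G1 X6.4 Y6.7
G1 X6.4 Y24.6
G1 X0.0 Y24.6
G1 X0.0 Y0.0
; layer 2
G0 Z9.1
G0 X0.0 Y0.0
G1 X22.7 Y0.0
G1 X22.7 Y6.7
G1 X6.4 Y6.7
G1 X6.4 Y24.6
G1 X0.0 Y24.6
G1 X0.0 Y0.0
; layer 3
G0 Z13.6
G0 X0.0 Y0.0
G1 X22.7 Y0.0
G1 X22.7 Y6.7
G1 X6.4 Y6.7
G1 X6.4 Y24.6
G1 X0.0 Y24.6
G1 X0.0 Y0.0
M2 ; end

The solid is an L-shaped prism: outer 22.7 × 24.6 mm, arm thicknesses ≈ 6.7 mm (horizontal) and 6.4 mm (vertical), extruded 13.6 mm in z. Slicing at Δz = 4.5 mm — 3 equal slices spanning the solid's height, so layer i sits at z = i·h/3 — gives 3 non-empty perimeters. Each is a 6-segment closed polygon; G0 lifts to the layer z and rapids to the start vertex, then G1 traces the edges.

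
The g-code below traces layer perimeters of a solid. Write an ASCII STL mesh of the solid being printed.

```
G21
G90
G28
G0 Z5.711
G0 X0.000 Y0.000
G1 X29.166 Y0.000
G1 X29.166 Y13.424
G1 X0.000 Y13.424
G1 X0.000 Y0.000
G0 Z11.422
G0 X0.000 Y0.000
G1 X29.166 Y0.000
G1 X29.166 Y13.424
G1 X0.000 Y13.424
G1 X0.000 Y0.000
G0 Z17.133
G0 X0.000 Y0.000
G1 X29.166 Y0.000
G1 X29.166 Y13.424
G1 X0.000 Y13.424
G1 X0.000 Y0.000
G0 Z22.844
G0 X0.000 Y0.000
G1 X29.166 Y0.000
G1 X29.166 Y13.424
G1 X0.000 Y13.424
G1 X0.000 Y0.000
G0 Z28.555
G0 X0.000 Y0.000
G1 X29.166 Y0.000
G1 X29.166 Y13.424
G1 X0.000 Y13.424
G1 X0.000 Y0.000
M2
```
solid part
  facet normal 0.0000 0.0000 -1.0000
    outer loop
      vertex 29.166 13.424 0.000
      vertex 29.166 0.000 0.000
      vertex 0.000 0.000 0.000
    endloop
  endfacet
  facet normal 0.0000 0.0000 -1.0000
    outer loop
      vertex 0.000 13.424 0.000
      vertex 29.166 13.424 0.000
      vertex 0.000 0.000 0.000
    endloop
  endfacet
  facet normal 0.0000 0.0000 1.0000
    outer loop
      vertex 0.000 0.000 28.555
      vertex 29.166 0.000 28.555
      vertex 29.166 13.424 28.555
    endloop
  endfacet
  facet normal 0.0000 0.0000 1.0000
    outer loop
      vertex 0.000 0.000 28.555
      vertex 29.166 13.424 28.555
      vertex 0.000 13.424 28.555
    endloop
  endfacet
  facet normal 0.0000 -1.0000 0.0000
    outer loop
      vertex 0.000 0.000 0.000
      vertex 29.166 0.000 0.000
      vertex 29.166 0.000 28.555
    endloop
  endfacet
  facet normal 0.0000 -1.0000 0.0000
    outer loop
      vertex 0.000 0.000 0.000
      vertex 29.166 0.000 28.555
      vertex 0.000 0.000 28.555
    endloop
  endfacet
  facet normal 0.0000 1.0000 0.0000
    outer loop
      vertex 29.166 13.424 28.555
      vertex 29.166 13.424 0.000
      vertex 0.000 13.424 0.000
    endloop
  endfacet
  facet normal 0.0000 1.0000 0.0000
    outer loop
      vertex 0.000 13.424 28.555
      vertex 29.166 13.424 28.555
      vertex 0.000 13.424 0.000
    endloop
  endfacet
  facet normal -1.0000 0.0000 0.0000
    outer loop
      vertex 0.000 13.424 28.555
      vertex 0.000 13.424 0.000
      vertex 0.000 0.000 0.000
    endloop
  endfacet
  facet normal -1.0000 0.0000 0.0000
    outer loop
      vertex 0.000 0.000 28.555
      vertex 0.000 13.424 28.555
      vertex 0.000 0.000 0.000
    endloop
  endfacet
  facet normal 1.0000 0.0000 0.0000
    outer loop
      vertex 29.166 0.000 0.000
      vertex 29.166 13.424 0.000
      vertex 29.166 13.424 28.555
    endloop
  endfacet
  facet normal 1.0000 0.0000 0.0000
    outer loop
      vertex 29.166 0.000 0.000
      vertex 29.166 13.424 28.555
      vertex 29.166 0.000 28.555
    endloop
  endfacet
endsolid part

The G0 Z moves step by Δz≈5.711 mm. Every layer's G1 loop is the same polygon, so the solid is a straight extrusion of it from z=0 to z≈28.6. Closing with flat bottom and top caps and triangulating gives 12 facets — a rectangular box, roughly 29.2 × 13.4 mm footprint and 28.6 mm tall.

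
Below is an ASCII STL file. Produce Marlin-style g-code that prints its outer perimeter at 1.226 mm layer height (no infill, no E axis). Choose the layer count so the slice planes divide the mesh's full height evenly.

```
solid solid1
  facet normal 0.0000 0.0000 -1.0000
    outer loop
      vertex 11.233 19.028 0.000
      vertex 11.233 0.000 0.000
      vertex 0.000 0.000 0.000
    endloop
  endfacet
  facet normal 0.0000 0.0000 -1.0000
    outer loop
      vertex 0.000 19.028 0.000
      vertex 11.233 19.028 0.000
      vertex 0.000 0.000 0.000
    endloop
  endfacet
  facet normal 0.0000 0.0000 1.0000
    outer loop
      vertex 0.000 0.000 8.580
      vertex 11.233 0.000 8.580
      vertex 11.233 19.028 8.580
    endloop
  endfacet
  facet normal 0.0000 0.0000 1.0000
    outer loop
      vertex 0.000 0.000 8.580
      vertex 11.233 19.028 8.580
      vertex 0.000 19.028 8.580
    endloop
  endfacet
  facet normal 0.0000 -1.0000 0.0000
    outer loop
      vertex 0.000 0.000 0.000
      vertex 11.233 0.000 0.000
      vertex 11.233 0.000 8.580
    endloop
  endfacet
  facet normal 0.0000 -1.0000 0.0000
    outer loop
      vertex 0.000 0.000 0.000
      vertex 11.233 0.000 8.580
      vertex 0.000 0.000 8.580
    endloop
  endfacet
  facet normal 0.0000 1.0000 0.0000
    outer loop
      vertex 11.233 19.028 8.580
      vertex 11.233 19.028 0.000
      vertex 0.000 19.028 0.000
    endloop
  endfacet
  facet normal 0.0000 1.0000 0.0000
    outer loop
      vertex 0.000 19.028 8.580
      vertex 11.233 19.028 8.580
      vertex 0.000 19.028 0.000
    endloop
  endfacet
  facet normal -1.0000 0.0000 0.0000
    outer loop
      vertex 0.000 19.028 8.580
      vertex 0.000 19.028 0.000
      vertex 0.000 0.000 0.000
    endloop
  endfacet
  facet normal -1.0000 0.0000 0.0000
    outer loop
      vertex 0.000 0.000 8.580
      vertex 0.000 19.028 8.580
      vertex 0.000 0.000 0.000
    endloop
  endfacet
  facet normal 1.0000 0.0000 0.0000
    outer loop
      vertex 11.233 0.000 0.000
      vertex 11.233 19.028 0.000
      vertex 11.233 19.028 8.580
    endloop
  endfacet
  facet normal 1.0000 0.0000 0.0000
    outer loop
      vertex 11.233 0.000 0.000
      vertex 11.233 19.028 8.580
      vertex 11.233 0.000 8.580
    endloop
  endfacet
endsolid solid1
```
; perimeter-only toolpath
G21 ; units = mm
G90 ; absolute positioning
G28 ; home
; layer 1
G0 Z1.226
G0 X0.000 Y0.000
G1 X11.233 Y0.000
G1 X11.233 Y19.028
G1 X0.000 Y19.028
G1 X0.000 Y0.000
; layer 2
G0 Z2.451
G0 X0.000 Y0.000
G1 X11.233 Y0.000
G1 X11.233 Y19.028
G1 X0.000 Y19.028
G1 X0.000 Y0.000
; layer 3
G0 Z3.677
G0 X0.000 Y0.000
G1 X11.233 Y0.000
G1 X11.233 Y19.028
G1 X0.000 Y19.028
G1 X0.000 Y0.000
; layer 4
G0 Z4.903
G0 X0.000 Y0.000
G1 X11.233 Y0.000
G1 X11.233 Y19.028
G1 X0.000 Y19.028
G1 X0.000 Y0.000
; layer 5
G0 Z6.129
G0 X0.000 Y0.000
G1 X11.233 Y0.000
G1 X11.233 Y19.028
G1 X0.000 Y19.028
G1 X0.000 Y0.000
; layer 6
G0 Z7.354
G0 X0.000 Y0.000
G1 X11.233 Y0.000
G1 X11.233 Y19.028
G1 X0.000 Y19.028
G1 X0.000 Y0.000
; layer 7
G0 Z8.580
G0 X0.000 Y0.000
G1 X11.233 Y0.000
G1 X11.233 Y19.028
G1 X0.000 Y19.028
G1 X0.000 Y0.000
M2 ; end

The solid is a rectangular box, roughly 11.2 × 19 mm footprint and 8.58 mm tall. Slicing at Δz = 1.226 mm — 7 equal slices spanning the solid's height, so layer i sits at z = i·h/7 — gives 7 non-empty perimeters. Each is a 4-segment closed polygon; G0 lifts to the layer z and rapids to the start vertex, then G1 traces the edges.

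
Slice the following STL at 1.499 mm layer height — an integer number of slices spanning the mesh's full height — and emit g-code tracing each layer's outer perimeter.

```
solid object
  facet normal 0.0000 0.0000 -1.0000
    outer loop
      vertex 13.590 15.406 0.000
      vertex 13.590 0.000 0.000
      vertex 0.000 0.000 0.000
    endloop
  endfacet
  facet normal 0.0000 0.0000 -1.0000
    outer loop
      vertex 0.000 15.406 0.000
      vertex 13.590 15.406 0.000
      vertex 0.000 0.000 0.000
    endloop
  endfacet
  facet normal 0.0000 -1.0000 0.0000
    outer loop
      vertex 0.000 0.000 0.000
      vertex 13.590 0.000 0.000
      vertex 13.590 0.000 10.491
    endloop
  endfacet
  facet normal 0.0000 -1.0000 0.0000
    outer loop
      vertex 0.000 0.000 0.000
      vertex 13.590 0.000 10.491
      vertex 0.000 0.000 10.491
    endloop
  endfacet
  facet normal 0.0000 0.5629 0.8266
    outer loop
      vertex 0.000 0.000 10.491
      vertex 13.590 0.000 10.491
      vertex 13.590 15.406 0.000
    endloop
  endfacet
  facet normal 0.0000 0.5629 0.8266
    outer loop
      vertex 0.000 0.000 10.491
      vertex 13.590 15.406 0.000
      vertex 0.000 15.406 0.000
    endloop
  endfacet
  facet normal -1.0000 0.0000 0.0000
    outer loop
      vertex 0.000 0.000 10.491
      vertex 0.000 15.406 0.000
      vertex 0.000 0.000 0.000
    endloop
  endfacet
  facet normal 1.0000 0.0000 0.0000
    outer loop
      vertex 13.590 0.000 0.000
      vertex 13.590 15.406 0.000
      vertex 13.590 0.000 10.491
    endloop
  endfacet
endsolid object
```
; perimeter-only toolpath
G21 ; units = mm
G90 ; absolute positioning
G28 ; home
; layer 1
G0 Z1.499
G0 X0.000 Y0.000
G1 X13.590 Y0.000
G1 X13.590 Y13.205
G1 X0.000 Y13.205
G1 X0.000 Y0.000
; layer 2
G0 Z2.997
G0 X0.000 Y0.000
G1 X13.590 Y0.000
G1 X13.590 Y11.004
G1 X0.000 Y11.004
G1 X0.000 Y0.000
; layer 3
G0 Z4.496
G0 X0.000 Y0.000
G1 X13.590 Y0.000
G1 X13.590 Y8.803
G1 X0.000 Y8.803
G1 X0.000 Y0.000
; layer 4
G0 Z5.995
G0 X0.000 Y0.000
G1 X13.590 Y0.000
G1 X13.590 Y6.603
G1 X0.000 Y6.603
G1 X0.000 Y0.000
; layer 5
G0 Z7.494
G0 X0.000 Y0.000
G1 X13.590 Y0.000
G1 X13.590 Y4.402
G1 X0.000 Y4.402
G1 X0.000 Y0.000
; layer 6
G0 Z8.992
G0 X0.000 Y0.000
G1 X13.590 Y0.000
G1 X13.590 Y2.201
G1 X0.000 Y2.201
G1 X0.000 Y0.000
M2 ; end

The solid is a wedge (ramp): 13.6 × 15.4 mm base, rising to 10.5 mm along the y=0 edge and sloping linearly to z=0 at y=15.4. Slicing at Δz = 1.499 mm — 7 equal slices spanning the solid's height, so layer i sits at z = i·h/7 — gives 6 non-empty perimeters. Each is a 4-segment closed polygon; G0 lifts to the layer z and rapids to the start vertex, then G1 traces the edges. The cross-section shrinks linearly with z (the slice at the apex is degenerate and omitted).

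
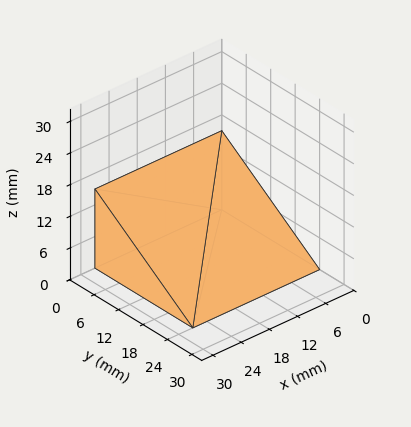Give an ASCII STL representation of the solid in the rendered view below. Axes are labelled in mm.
Reading the render: the shape is a wedge (ramp): 27 × 24 mm base, rising to 15 mm along the y=0 edge and sloping linearly to z=0 at y=24 (dimensions read to the nearest mm from the axis ticks). For the STL, each face is triangulated and given an outward normal.

solid part
  facet normal 0.0000 0.0000 -1.0000
    outer loop
      vertex 27.000 24.000 0.000
      vertex 27.000 0.000 0.000
      vertex 0.000 0.000 0.000
    endloop
  endfacet
  facet normal 0.0000 0.0000 -1.0000
    outer loop
      vertex 0.000 24.000 0.000
      vertex 27.000 24.000 0.000
      vertex 0.000 0.000 0.000
    endloop
  endfacet
  facet normal 0.0000 -1.0000 0.0000
    outer loop
      vertex 0.000 0.000 0.000
      vertex 27.000 0.000 0.000
      vertex 27.000 0.000 15.000
    endloop
  endfacet
  facet normal 0.0000 -1.0000 0.0000
    outer loop
      vertex 0.000 0.000 0.000
      vertex 27.000 0.000 15.000
      vertex 0.000 0.000 15.000
    endloop
  endfacet
  facet normal 0.0000 0.5300 0.8480
    outer loop
      vertex 0.000 0.000 15.000
      vertex 27.000 0.000 15.000
      vertex 27.000 24.000 0.000
    endloop
  endfacet
  facet normal 0.0000 0.5300 0.8480
    outer loop
      vertex 0.000 0.000 15.000
      vertex 27.000 24.000 0.000
      vertex 0.000 24.000 0.000
    endloop
  endfacet
  facet normal -1.0000 0.0000 0.0000
    outer loop
      vertex 0.000 0.000 15.000
      vertex 0.000 24.000 0.000
      vertex 0.000 0.000 0.000
    endloop
  endfacet
  facet normal 1.0000 0.0000 0.0000
    outer loop
      vertex 27.000 0.000 0.000
      vertex 27.000 24.000 0.000
      vertex 27.000 0.000 15.000
    endloop
  endfacet
endsolid part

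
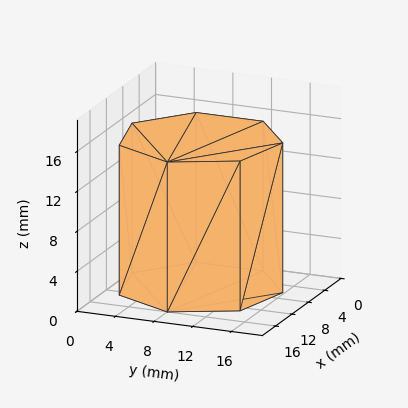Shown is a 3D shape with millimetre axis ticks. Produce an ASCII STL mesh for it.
Reading the render: the shape is a regular 7-sided prism (a cylinder approximated with 7 flat sides), circumscribed radius ≈ 8 mm, height ≈ 15 mm (dimensions read to the nearest mm from the axis ticks). For the STL, each face is triangulated and given an outward normal.

solid part
  facet normal 0.0000 0.0000 -1.0000
    outer loop
      vertex 6.22 15.80 0.00
      vertex 12.99 14.25 0.00
      vertex 16.00 8.00 0.00
    endloop
  endfacet
  facet normal 0.0000 0.0000 -1.0000
    outer loop
      vertex 0.79 11.47 0.00
      vertex 6.22 15.80 0.00
      vertex 16.00 8.00 0.00
    endloop
  endfacet
  facet normal 0.0000 0.0000 -1.0000
    outer loop
      vertex 0.79 4.53 0.00
      vertex 0.79 11.47 0.00
      vertex 16.00 8.00 0.00
    endloop
  endfacet
  facet normal 0.0000 0.0000 -1.0000
    outer loop
      vertex 6.22 0.20 0.00
      vertex 0.79 4.53 0.00
      vertex 16.00 8.00 0.00
    endloop
  endfacet
  facet normal 0.0000 0.0000 -1.0000
    outer loop
      vertex 12.99 1.75 0.00
      vertex 6.22 0.20 0.00
      vertex 16.00 8.00 0.00
    endloop
  endfacet
  facet normal 0.0000 0.0000 1.0000
    outer loop
      vertex 16.00 8.00 15.00
      vertex 12.99 14.25 15.00
      vertex 6.22 15.80 15.00
    endloop
  endfacet
  facet normal 0.0000 0.0000 1.0000
    outer loop
      vertex 16.00 8.00 15.00
      vertex 6.22 15.80 15.00
      vertex 0.79 11.47 15.00
    endloop
  endfacet
  facet normal 0.0000 0.0000 1.0000
    outer loop
      vertex 16.00 8.00 15.00
      vertex 0.79 11.47 15.00
      vertex 0.79 4.53 15.00
    endloop
  endfacet
  facet normal 0.0000 0.0000 1.0000
    outer loop
      vertex 16.00 8.00 15.00
      vertex 0.79 4.53 15.00
      vertex 6.22 0.20 15.00
    endloop
  endfacet
  facet normal 0.0000 0.0000 1.0000
    outer loop
      vertex 16.00 8.00 15.00
      vertex 6.22 0.20 15.00
      vertex 12.99 1.75 15.00
    endloop
  endfacet
  facet normal 0.9010 0.4339 0.0000
    outer loop
      vertex 16.00 8.00 0.00
      vertex 12.99 14.25 0.00
      vertex 12.99 14.25 15.00
    endloop
  endfacet
  facet normal 0.9010 0.4339 0.0000
    outer loop
      vertex 16.00 8.00 0.00
      vertex 12.99 14.25 15.00
      vertex 16.00 8.00 15.00
    endloop
  endfacet
  facet normal 0.2232 0.9748 0.0000
    outer loop
      vertex 12.99 14.25 0.00
      vertex 6.22 15.80 0.00
      vertex 6.22 15.80 15.00
    endloop
  endfacet
  facet normal 0.2232 0.9748 0.0000
    outer loop
      vertex 12.99 14.25 0.00
      vertex 6.22 15.80 15.00
      vertex 12.99 14.25 15.00
    endloop
  endfacet
  facet normal -0.6235 0.7819 0.0000
    outer loop
      vertex 6.22 15.80 0.00
      vertex 0.79 11.47 0.00
      vertex 0.79 11.47 15.00
    endloop
  endfacet
  facet normal -0.6235 0.7819 0.0000
    outer loop
      vertex 6.22 15.80 0.00
      vertex 0.79 11.47 15.00
      vertex 6.22 15.80 15.00
    endloop
  endfacet
  facet normal -1.0000 0.0000 0.0000
    outer loop
      vertex 0.79 11.47 0.00
      vertex 0.79 4.53 0.00
      vertex 0.79 4.53 15.00
    endloop
  endfacet
  facet normal -1.0000 0.0000 0.0000
    outer loop
      vertex 0.79 11.47 0.00
      vertex 0.79 4.53 15.00
      vertex 0.79 11.47 15.00
    endloop
  endfacet
  facet normal -0.6235 -0.7819 0.0000
    outer loop
      vertex 0.79 4.53 0.00
      vertex 6.22 0.20 0.00
      vertex 6.22 0.20 15.00
    endloop
  endfacet
  facet normal -0.6235 -0.7819 0.0000
    outer loop
      vertex 0.79 4.53 0.00
      vertex 6.22 0.20 15.00
      vertex 0.79 4.53 15.00
    endloop
  endfacet
  facet normal 0.2232 -0.9748 0.0000
    outer loop
      vertex 6.22 0.20 0.00
      vertex 12.99 1.75 0.00
      vertex 12.99 1.75 15.00
    endloop
  endfacet
  facet normal 0.2232 -0.9748 0.0000
    outer loop
      vertex 6.22 0.20 0.00
      vertex 12.99 1.75 15.00
      vertex 6.22 0.20 15.00
    endloop
  endfacet
  facet normal 0.9010 -0.4339 0.0000
    outer loop
      vertex 12.99 1.75 0.00
      vertex 16.00 8.00 0.00
      vertex 16.00 8.00 15.00
    endloop
  endfacet
  facet normal 0.9010 -0.4339 0.0000
    outer loop
      vertex 12.99 1.75 0.00
      vertex 16.00 8.00 15.00
      vertex 12.99 1.75 15.00
    endloop
  endfacet
endsolid part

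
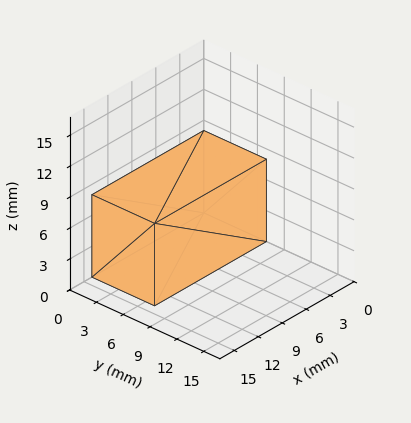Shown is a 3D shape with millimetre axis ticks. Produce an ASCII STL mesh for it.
Reading the render: the shape is a rectangular box, roughly 14 × 7 mm footprint and 8 mm tall (dimensions read to the nearest mm from the axis ticks). For the STL, each face is triangulated and given an outward normal.

solid part
  facet normal 0.0000 0.0000 -1.0000
    outer loop
      vertex 14.0 7.0 0.0
      vertex 14.0 0.0 0.0
      vertex 0.0 0.0 0.0
    endloop
  endfacet
  facet normal 0.0000 0.0000 -1.0000
    outer loop
      vertex 0.0 7.0 0.0
      vertex 14.0 7.0 0.0
      vertex 0.0 0.0 0.0
    endloop
  endfacet
  facet normal 0.0000 0.0000 1.0000
    outer loop
      vertex 0.0 0.0 8.0
      vertex 14.0 0.0 8.0
      vertex 14.0 7.0 8.0
    endloop
  endfacet
  facet normal 0.0000 0.0000 1.0000
    outer loop
      vertex 0.0 0.0 8.0
      vertex 14.0 7.0 8.0
      vertex 0.0 7.0 8.0
    endloop
  endfacet
  facet normal 0.0000 -1.0000 0.0000
    outer loop
      vertex 0.0 0.0 0.0
      vertex 14.0 0.0 0.0
      vertex 14.0 0.0 8.0
    endloop
  endfacet
  facet normal 0.0000 -1.0000 0.0000
    outer loop
      vertex 0.0 0.0 0.0
      vertex 14.0 0.0 8.0
      vertex 0.0 0.0 8.0
    endloop
  endfacet
  facet normal 0.0000 1.0000 0.0000
    outer loop
      vertex 14.0 7.0 8.0
      vertex 14.0 7.0 0.0
      vertex 0.0 7.0 0.0
    endloop
  endfacet
  facet normal 0.0000 1.0000 0.0000
    outer loop
      vertex 0.0 7.0 8.0
      vertex 14.0 7.0 8.0
      vertex 0.0 7.0 0.0
    endloop
  endfacet
  facet normal -1.0000 0.0000 0.0000
    outer loop
      vertex 0.0 7.0 8.0
      vertex 0.0 7.0 0.0
      vertex 0.0 0.0 0.0
    endloop
  endfacet
  facet normal -1.0000 0.0000 0.0000
    outer loop
      vertex 0.0 0.0 8.0
      vertex 0.0 7.0 8.0
      vertex 0.0 0.0 0.0
    endloop
  endfacet
  facet normal 1.0000 0.0000 0.0000
    outer loop
      vertex 14.0 0.0 0.0
      vertex 14.0 7.0 0.0
      vertex 14.0 7.0 8.0
    endloop
  endfacet
  facet normal 1.0000 0.0000 0.0000
    outer loop
      vertex 14.0 0.0 0.0
      vertex 14.0 7.0 8.0
      vertex 14.0 0.0 8.0
    endloop
  endfacet
endsolid part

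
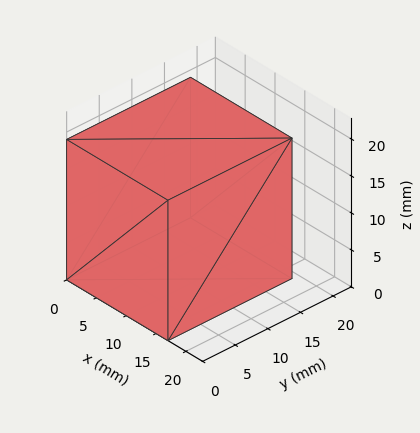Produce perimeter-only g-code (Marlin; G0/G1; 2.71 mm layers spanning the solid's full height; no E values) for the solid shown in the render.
Reading the render: the shape is a rectangular box, roughly 17 × 19 mm footprint and 19 mm tall (dimensions read to the nearest mm from the axis ticks). For the g-code, the solid's height is divided into equal slices at the stated Δz and each level perimeter traced with G1 moves after a G0 lift.

; perimeter-only toolpath
G21 ; units = mm
G90 ; absolute positioning
G28 ; home
; layer 1
G0 Z2.71
G0 X0.00 Y0.00
G1 X17.00 Y0.00
G1 X17.00 Y19.00
G1 X0.00 Y19.00
G1 X0.00 Y0.00
; layer 2
G0 Z5.43
G0 X0.00 Y0.00
G1 X17.00 Y0.00
G1 X17.00 Y19.00
G1 X0.00 Y19.00
G1 X0.00 Y0.00
; layer 3
G0 Z8.14
G0 X0.00 Y0.00
G1 X17.00 Y0.00
G1 X17.00 Y19.00
G1 X0.00 Y19.00
G1 X0.00 Y0.00
; layer 4
G0 Z10.86
G0 X0.00 Y0.00
G1 X17.00 Y0.00
G1 X17.00 Y19.00
G1 X0.00 Y19.00
G1 X0.00 Y0.00
; layer 5
G0 Z13.57
G0 X0.00 Y0.00
G1 X17.00 Y0.00
G1 X17.00 Y19.00
G1 X0.00 Y19.00
G1 X0.00 Y0.00
; layer 6
G0 Z16.29
G0 X0.00 Y0.00
G1 X17.00 Y0.00
G1 X17.00 Y19.00
G1 X0.00 Y19.00
G1 X0.00 Y0.00
; layer 7
G0 Z19.00
G0 X0.00 Y0.00
G1 X17.00 Y0.00
G1 X17.00 Y19.00
G1 X0.00 Y19.00
G1 X0.00 Y0.00
M2 ; end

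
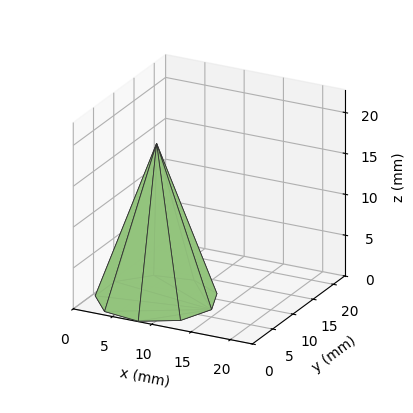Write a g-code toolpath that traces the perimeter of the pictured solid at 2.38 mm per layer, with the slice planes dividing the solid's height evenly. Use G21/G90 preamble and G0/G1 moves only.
Reading the render: the shape is a regular 9-sided pyramid, base circumscribed radius ≈ 7 mm, apex at z ≈ 19 mm (dimensions read to the nearest mm from the axis ticks). For the g-code, the solid's height is divided into equal slices at the stated Δz and each level perimeter traced with G1 moves after a G0 lift.

; perimeter-only toolpath
G21 ; units = mm
G90 ; absolute positioning
G28 ; home
; layer 1
G0 Z2.38
G0 X13.12 Y7.00
G1 X11.69 Y10.94
G1 X8.07 Y13.03
G1 X3.94 Y12.30
G1 X1.24 Y9.09
G1 X1.24 Y4.91
G1 X3.94 Y1.70
G1 X8.07 Y0.97
G1 X11.69 Y3.06
G1 X13.12 Y7.00
; layer 2
G0 Z4.75
G0 X12.25 Y7.00
G1 X11.02 Y10.38
G1 X7.92 Y12.17
G1 X4.38 Y11.54
G1 X2.06 Y8.79
G1 X2.06 Y5.21
G1 X4.38 Y2.46
G1 X7.92 Y1.83
G1 X11.02 Y3.62
G1 X12.25 Y7.00
; layer 3
G0 Z7.12
G0 X11.38 Y7.00
G1 X10.35 Y9.81
G1 X7.76 Y11.31
G1 X4.81 Y10.79
G1 X2.89 Y8.49
G1 X2.89 Y5.51
G1 X4.81 Y3.21
G1 X7.76 Y2.69
G1 X10.35 Y4.19
G1 X11.38 Y7.00
; layer 4
G0 Z9.50
G0 X10.50 Y7.00
G1 X9.68 Y9.25
G1 X7.61 Y10.45
G1 X5.25 Y10.03
G1 X3.71 Y8.20
G1 X3.71 Y5.80
G1 X5.25 Y3.97
G1 X7.61 Y3.56
G1 X9.68 Y4.75
G1 X10.50 Y7.00
; layer 5
G0 Z11.88
G0 X9.62 Y7.00
G1 X9.01 Y8.69
G1 X7.46 Y9.58
G1 X5.69 Y9.27
G1 X4.53 Y7.90
G1 X4.53 Y6.10
G1 X5.69 Y4.73
G1 X7.46 Y4.42
G1 X9.01 Y5.31
G1 X9.62 Y7.00
; layer 6
G0 Z14.25
G0 X8.75 Y7.00
G1 X8.34 Y8.12
G1 X7.30 Y8.72
G1 X6.12 Y8.52
G1 X5.36 Y7.60
G1 X5.36 Y6.40
G1 X6.12 Y5.49
G1 X7.30 Y5.28
G1 X8.34 Y5.88
G1 X8.75 Y7.00
; layer 7
G0 Z16.62
G0 X7.88 Y7.00
G1 X7.67 Y7.56
G1 X7.15 Y7.86
G1 X6.56 Y7.76
G1 X6.18 Y7.30
G1 X6.18 Y6.70
G1 X6.56 Y6.24
G1 X7.15 Y6.14
G1 X7.67 Y6.44
G1 X7.88 Y7.00
M2 ; end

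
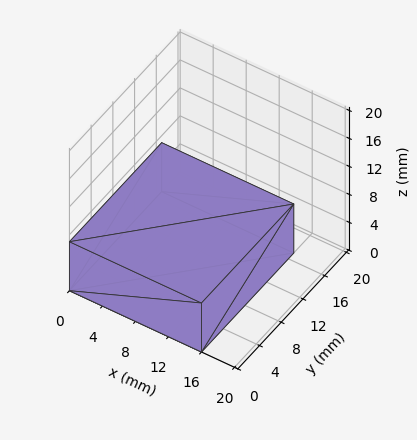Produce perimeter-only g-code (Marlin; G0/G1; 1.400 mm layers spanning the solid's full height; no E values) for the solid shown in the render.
Reading the render: the shape is a rectangular box, roughly 16 × 17 mm footprint and 7 mm tall (dimensions read to the nearest mm from the axis ticks). For the g-code, the solid's height is divided into equal slices at the stated Δz and each level perimeter traced with G1 moves after a G0 lift.

; perimeter-only toolpath
G21 ; units = mm
G90 ; absolute positioning
G28 ; home
; layer 1
G0 Z1.400
G0 X0.000 Y0.000
G1 X16.000 Y0.000
G1 X16.000 Y17.000
G1 X0.000 Y17.000
G1 X0.000 Y0.000
; layer 2
G0 Z2.800
G0 X0.000 Y0.000
G1 X16.000 Y0.000
G1 X16.000 Y17.000
G1 X0.000 Y17.000
G1 X0.000 Y0.000
; layer 3
G0 Z4.200
G0 X0.000 Y0.000
G1 X16.000 Y0.000
G1 X16.000 Y17.000
G1 X0.000 Y17.000
G1 X0.000 Y0.000
; layer 4
G0 Z5.600
G0 X0.000 Y0.000
G1 X16.000 Y0.000
G1 X16.000 Y17.000
G1 X0.000 Y17.000
G1 X0.000 Y0.000
; layer 5
G0 Z7.000
G0 X0.000 Y0.000
G1 X16.000 Y0.000
G1 X16.000 Y17.000
G1 X0.000 Y17.000
G1 X0.000 Y0.000
M2 ; end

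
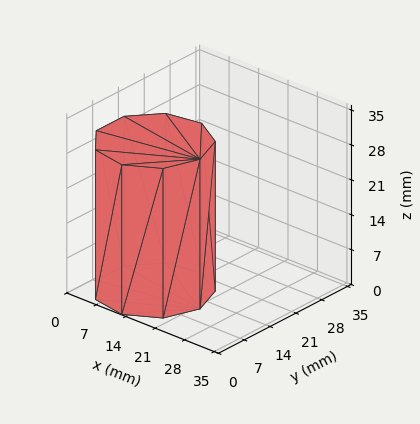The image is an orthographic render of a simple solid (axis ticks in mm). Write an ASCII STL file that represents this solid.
Reading the render: the shape is a regular 9-sided prism (a cylinder approximated with 9 flat sides), circumscribed radius ≈ 11 mm, height ≈ 30 mm (dimensions read to the nearest mm from the axis ticks). For the STL, each face is triangulated and given an outward normal.

solid part
  facet normal 0.0000 0.0000 -1.0000
    outer loop
      vertex 12.910 21.833 0.000
      vertex 19.426 18.071 0.000
      vertex 22.000 11.000 0.000
    endloop
  endfacet
  facet normal 0.0000 0.0000 -1.0000
    outer loop
      vertex 5.500 20.526 0.000
      vertex 12.910 21.833 0.000
      vertex 22.000 11.000 0.000
    endloop
  endfacet
  facet normal 0.0000 0.0000 -1.0000
    outer loop
      vertex 0.663 14.762 0.000
      vertex 5.500 20.526 0.000
      vertex 22.000 11.000 0.000
    endloop
  endfacet
  facet normal 0.0000 0.0000 -1.0000
    outer loop
      vertex 0.663 7.238 0.000
      vertex 0.663 14.762 0.000
      vertex 22.000 11.000 0.000
    endloop
  endfacet
  facet normal 0.0000 0.0000 -1.0000
    outer loop
      vertex 5.500 1.474 0.000
      vertex 0.663 7.238 0.000
      vertex 22.000 11.000 0.000
    endloop
  endfacet
  facet normal 0.0000 0.0000 -1.0000
    outer loop
      vertex 12.910 0.167 0.000
      vertex 5.500 1.474 0.000
      vertex 22.000 11.000 0.000
    endloop
  endfacet
  facet normal 0.0000 0.0000 -1.0000
    outer loop
      vertex 19.426 3.929 0.000
      vertex 12.910 0.167 0.000
      vertex 22.000 11.000 0.000
    endloop
  endfacet
  facet normal 0.0000 0.0000 1.0000
    outer loop
      vertex 22.000 11.000 30.000
      vertex 19.426 18.071 30.000
      vertex 12.910 21.833 30.000
    endloop
  endfacet
  facet normal 0.0000 0.0000 1.0000
    outer loop
      vertex 22.000 11.000 30.000
      vertex 12.910 21.833 30.000
      vertex 5.500 20.526 30.000
    endloop
  endfacet
  facet normal 0.0000 0.0000 1.0000
    outer loop
      vertex 22.000 11.000 30.000
      vertex 5.500 20.526 30.000
      vertex 0.663 14.762 30.000
    endloop
  endfacet
  facet normal 0.0000 0.0000 1.0000
    outer loop
      vertex 22.000 11.000 30.000
      vertex 0.663 14.762 30.000
      vertex 0.663 7.238 30.000
    endloop
  endfacet
  facet normal 0.0000 0.0000 1.0000
    outer loop
      vertex 22.000 11.000 30.000
      vertex 0.663 7.238 30.000
      vertex 5.500 1.474 30.000
    endloop
  endfacet
  facet normal 0.0000 0.0000 1.0000
    outer loop
      vertex 22.000 11.000 30.000
      vertex 5.500 1.474 30.000
      vertex 12.910 0.167 30.000
    endloop
  endfacet
  facet normal 0.0000 0.0000 1.0000
    outer loop
      vertex 22.000 11.000 30.000
      vertex 12.910 0.167 30.000
      vertex 19.426 3.929 30.000
    endloop
  endfacet
  facet normal 0.9397 0.3421 0.0000
    outer loop
      vertex 22.000 11.000 0.000
      vertex 19.426 18.071 0.000
      vertex 19.426 18.071 30.000
    endloop
  endfacet
  facet normal 0.9397 0.3421 0.0000
    outer loop
      vertex 22.000 11.000 0.000
      vertex 19.426 18.071 30.000
      vertex 22.000 11.000 30.000
    endloop
  endfacet
  facet normal 0.5000 0.8660 0.0000
    outer loop
      vertex 19.426 18.071 0.000
      vertex 12.910 21.833 0.000
      vertex 12.910 21.833 30.000
    endloop
  endfacet
  facet normal 0.5000 0.8660 0.0000
    outer loop
      vertex 19.426 18.071 0.000
      vertex 12.910 21.833 30.000
      vertex 19.426 18.071 30.000
    endloop
  endfacet
  facet normal -0.1737 0.9848 0.0000
    outer loop
      vertex 12.910 21.833 0.000
      vertex 5.500 20.526 0.000
      vertex 5.500 20.526 30.000
    endloop
  endfacet
  facet normal -0.1737 0.9848 0.0000
    outer loop
      vertex 12.910 21.833 0.000
      vertex 5.500 20.526 30.000
      vertex 12.910 21.833 30.000
    endloop
  endfacet
  facet normal -0.7660 0.6428 0.0000
    outer loop
      vertex 5.500 20.526 0.000
      vertex 0.663 14.762 0.000
      vertex 0.663 14.762 30.000
    endloop
  endfacet
  facet normal -0.7660 0.6428 0.0000
    outer loop
      vertex 5.500 20.526 0.000
      vertex 0.663 14.762 30.000
      vertex 5.500 20.526 30.000
    endloop
  endfacet
  facet normal -1.0000 0.0000 0.0000
    outer loop
      vertex 0.663 14.762 0.000
      vertex 0.663 7.238 0.000
      vertex 0.663 7.238 30.000
    endloop
  endfacet
  facet normal -1.0000 0.0000 0.0000
    outer loop
      vertex 0.663 14.762 0.000
      vertex 0.663 7.238 30.000
      vertex 0.663 14.762 30.000
    endloop
  endfacet
  facet normal -0.7660 -0.6428 0.0000
    outer loop
      vertex 0.663 7.238 0.000
      vertex 5.500 1.474 0.000
      vertex 5.500 1.474 30.000
    endloop
  endfacet
  facet normal -0.7660 -0.6428 0.0000
    outer loop
      vertex 0.663 7.238 0.000
      vertex 5.500 1.474 30.000
      vertex 0.663 7.238 30.000
    endloop
  endfacet
  facet normal -0.1737 -0.9848 0.0000
    outer loop
      vertex 5.500 1.474 0.000
      vertex 12.910 0.167 0.000
      vertex 12.910 0.167 30.000
    endloop
  endfacet
  facet normal -0.1737 -0.9848 0.0000
    outer loop
      vertex 5.500 1.474 0.000
      vertex 12.910 0.167 30.000
      vertex 5.500 1.474 30.000
    endloop
  endfacet
  facet normal 0.5000 -0.8660 0.0000
    outer loop
      vertex 12.910 0.167 0.000
      vertex 19.426 3.929 0.000
      vertex 19.426 3.929 30.000
    endloop
  endfacet
  facet normal 0.5000 -0.8660 0.0000
    outer loop
      vertex 12.910 0.167 0.000
      vertex 19.426 3.929 30.000
      vertex 12.910 0.167 30.000
    endloop
  endfacet
  facet normal 0.9397 -0.3421 0.0000
    outer loop
      vertex 19.426 3.929 0.000
      vertex 22.000 11.000 0.000
      vertex 22.000 11.000 30.000
    endloop
  endfacet
  facet normal 0.9397 -0.3421 0.0000
    outer loop
      vertex 19.426 3.929 0.000
      vertex 22.000 11.000 30.000
      vertex 19.426 3.929 30.000
    endloop
  endfacet
endsolid part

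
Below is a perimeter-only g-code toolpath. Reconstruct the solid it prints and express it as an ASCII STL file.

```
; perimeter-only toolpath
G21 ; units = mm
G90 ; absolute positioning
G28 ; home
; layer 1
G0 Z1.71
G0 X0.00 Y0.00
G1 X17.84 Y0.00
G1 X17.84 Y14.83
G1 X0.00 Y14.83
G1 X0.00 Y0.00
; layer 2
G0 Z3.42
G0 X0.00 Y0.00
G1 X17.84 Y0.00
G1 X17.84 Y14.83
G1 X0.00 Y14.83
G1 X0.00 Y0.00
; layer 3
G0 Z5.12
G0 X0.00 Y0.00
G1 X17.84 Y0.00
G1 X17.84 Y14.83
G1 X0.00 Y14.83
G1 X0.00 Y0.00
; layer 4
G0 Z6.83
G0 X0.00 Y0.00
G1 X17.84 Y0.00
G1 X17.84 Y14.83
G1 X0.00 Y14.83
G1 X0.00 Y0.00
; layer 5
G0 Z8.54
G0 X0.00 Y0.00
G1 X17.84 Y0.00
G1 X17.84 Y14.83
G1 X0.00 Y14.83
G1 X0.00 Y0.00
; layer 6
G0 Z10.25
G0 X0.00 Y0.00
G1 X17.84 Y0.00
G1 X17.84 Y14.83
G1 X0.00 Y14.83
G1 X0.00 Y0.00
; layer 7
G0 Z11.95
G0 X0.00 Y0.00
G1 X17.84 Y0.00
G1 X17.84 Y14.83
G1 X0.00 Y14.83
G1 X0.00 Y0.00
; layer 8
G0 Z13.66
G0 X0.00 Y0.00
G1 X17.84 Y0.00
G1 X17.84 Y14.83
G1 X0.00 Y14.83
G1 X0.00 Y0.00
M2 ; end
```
solid part
  facet normal 0.0000 0.0000 -1.0000
    outer loop
      vertex 17.84 14.83 0.00
      vertex 17.84 0.00 0.00
      vertex 0.00 0.00 0.00
    endloop
  endfacet
  facet normal 0.0000 0.0000 -1.0000
    outer loop
      vertex 0.00 14.83 0.00
      vertex 17.84 14.83 0.00
      vertex 0.00 0.00 0.00
    endloop
  endfacet
  facet normal 0.0000 0.0000 1.0000
    outer loop
      vertex 0.00 0.00 13.66
      vertex 17.84 0.00 13.66
      vertex 17.84 14.83 13.66
    endloop
  endfacet
  facet normal 0.0000 0.0000 1.0000
    outer loop
      vertex 0.00 0.00 13.66
      vertex 17.84 14.83 13.66
      vertex 0.00 14.83 13.66
    endloop
  endfacet
  facet normal 0.0000 -1.0000 0.0000
    outer loop
      vertex 0.00 0.00 0.00
      vertex 17.84 0.00 0.00
      vertex 17.84 0.00 13.66
    endloop
  endfacet
  facet normal 0.0000 -1.0000 0.0000
    outer loop
      vertex 0.00 0.00 0.00
      vertex 17.84 0.00 13.66
      vertex 0.00 0.00 13.66
    endloop
  endfacet
  facet normal 0.0000 1.0000 0.0000
    outer loop
      vertex 17.84 14.83 13.66
      vertex 17.84 14.83 0.00
      vertex 0.00 14.83 0.00
    endloop
  endfacet
  facet normal 0.0000 1.0000 0.0000
    outer loop
      vertex 0.00 14.83 13.66
      vertex 17.84 14.83 13.66
      vertex 0.00 14.83 0.00
    endloop
  endfacet
  facet normal -1.0000 0.0000 0.0000
    outer loop
      vertex 0.00 14.83 13.66
      vertex 0.00 14.83 0.00
      vertex 0.00 0.00 0.00
    endloop
  endfacet
  facet normal -1.0000 0.0000 0.0000
    outer loop
      vertex 0.00 0.00 13.66
      vertex 0.00 14.83 13.66
      vertex 0.00 0.00 0.00
    endloop
  endfacet
  facet normal 1.0000 0.0000 0.0000
    outer loop
      vertex 17.84 0.00 0.00
      vertex 17.84 14.83 0.00
      vertex 17.84 14.83 13.66
    endloop
  endfacet
  facet normal 1.0000 0.0000 0.0000
    outer loop
      vertex 17.84 0.00 0.00
      vertex 17.84 14.83 13.66
      vertex 17.84 0.00 13.66
    endloop
  endfacet
endsolid part

The G0 Z moves step by Δz≈1.71 mm. Every layer's G1 loop is the same polygon, so the solid is a straight extrusion of it from z=0 to z≈13.7. Closing with flat bottom and top caps and triangulating gives 12 facets — a rectangular box, roughly 17.8 × 14.8 mm footprint and 13.7 mm tall.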